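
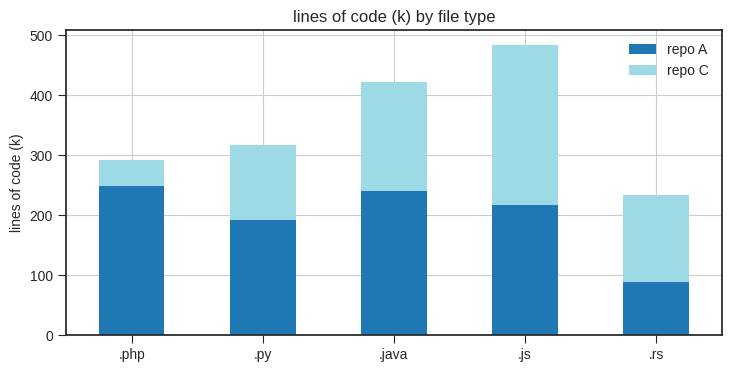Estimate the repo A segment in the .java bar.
repo A top ≈ 250, bottom ≈ 0; segment ≈ 250.

≈ 250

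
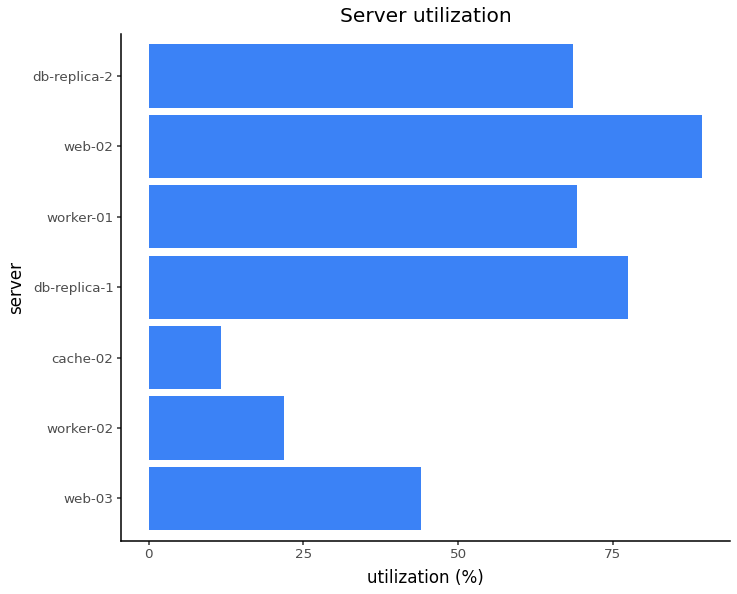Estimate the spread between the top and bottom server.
Max web-02 ≈ 90, min cache-02 ≈ 10; range ≈ 80.

≈ 80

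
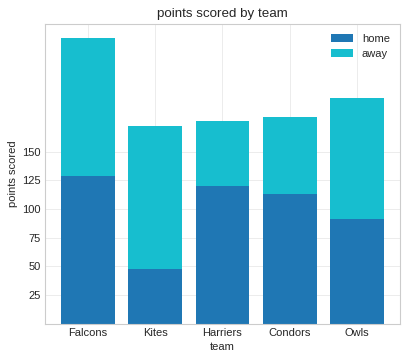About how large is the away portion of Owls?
≈ 100

away top ≈ 200, bottom ≈ 100; segment ≈ 100.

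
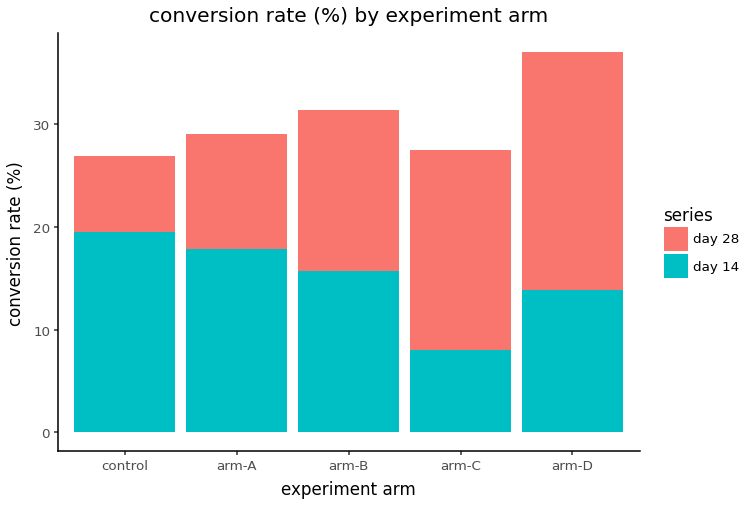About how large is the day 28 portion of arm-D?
day 28 top ≈ 35, bottom ≈ 15; segment ≈ 20.

≈ 20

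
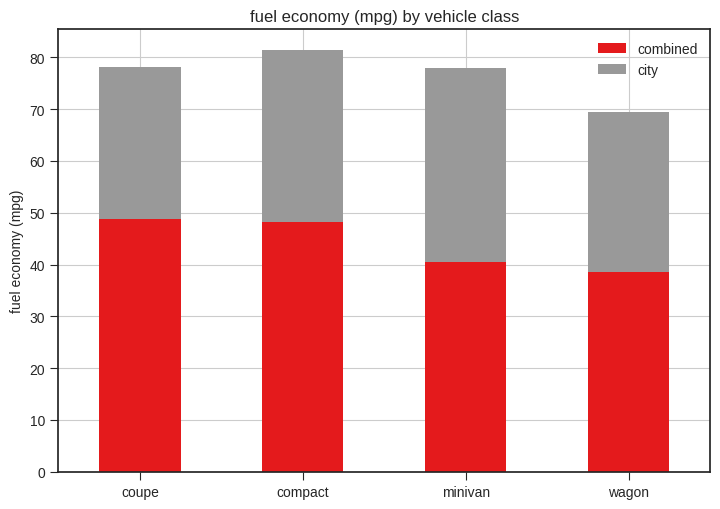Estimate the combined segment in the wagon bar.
≈ 40

combined top ≈ 40, bottom ≈ 0; segment ≈ 40.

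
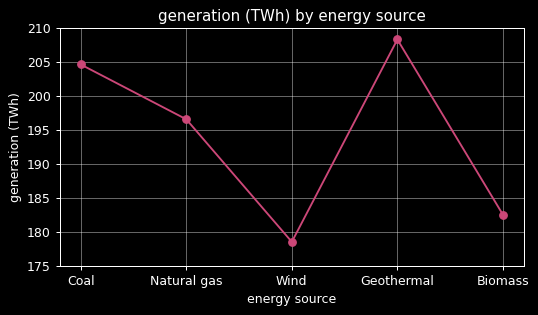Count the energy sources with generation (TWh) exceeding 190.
Above 190: Coal, Natural gas, Geothermal.

3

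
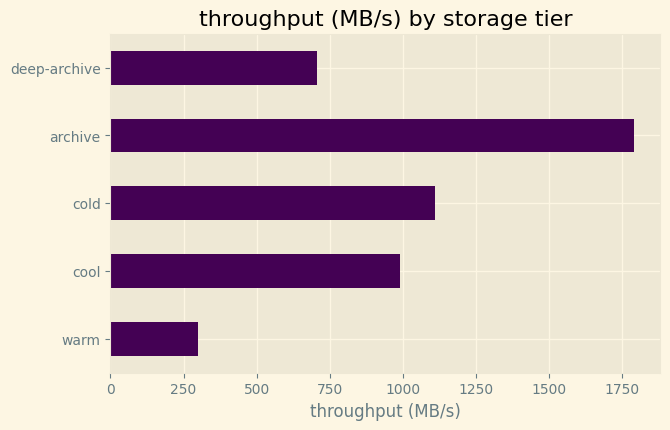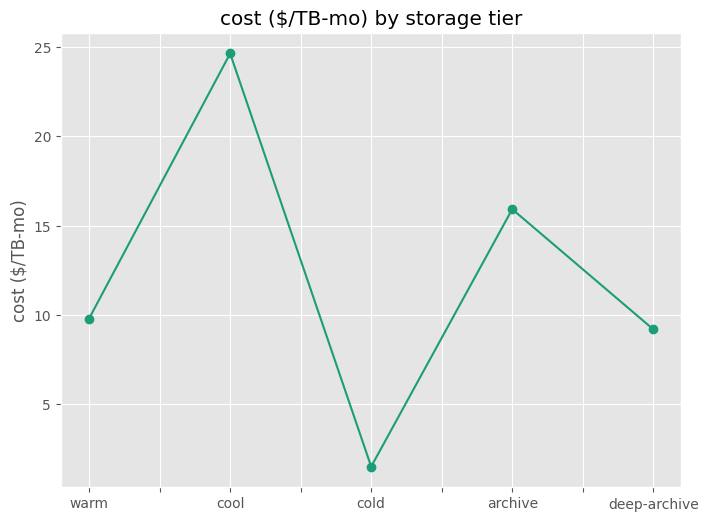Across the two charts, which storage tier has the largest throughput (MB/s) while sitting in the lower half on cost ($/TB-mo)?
cold

Chart 2 median cost ($/TB-mo) ≈ 10; below-median storage tiers: cold, deep-archive. Among those, cold has the highest throughput (MB/s) (≈ 1200).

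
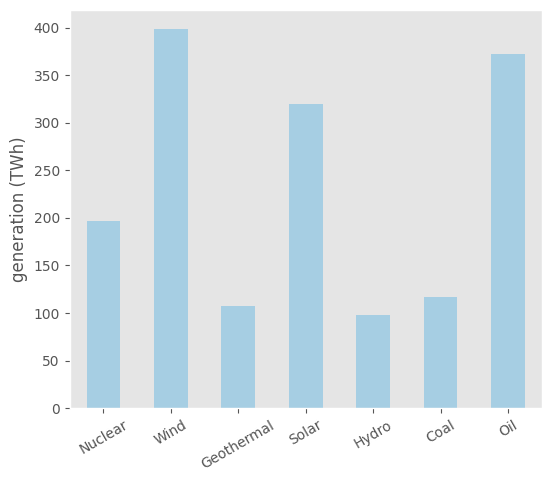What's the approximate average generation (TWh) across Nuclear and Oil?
(200 + 350) / 2 ≈ 275.

≈ 275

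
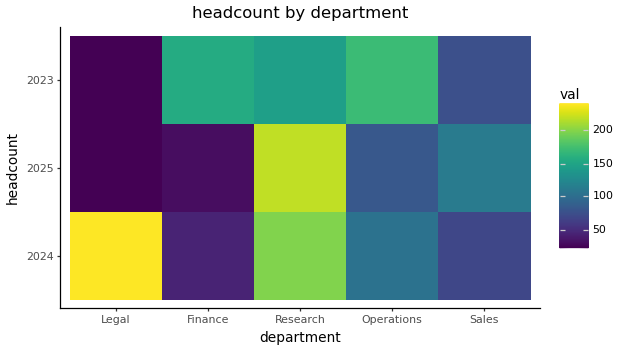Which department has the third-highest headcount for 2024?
Operations

Top 4 for 2024: Legal ≈ 240, Research ≈ 200, Operations ≈ 100, Sales ≈ 60.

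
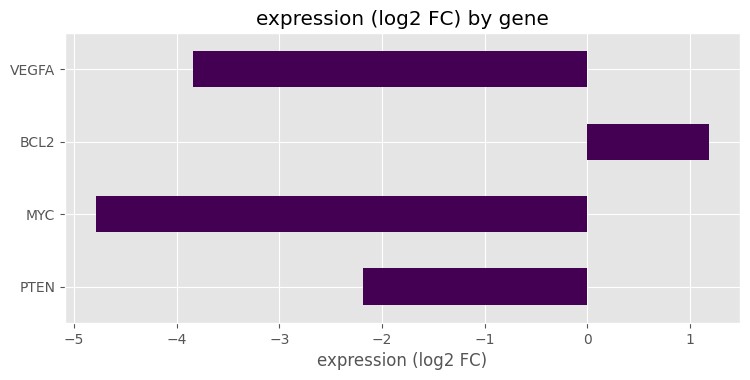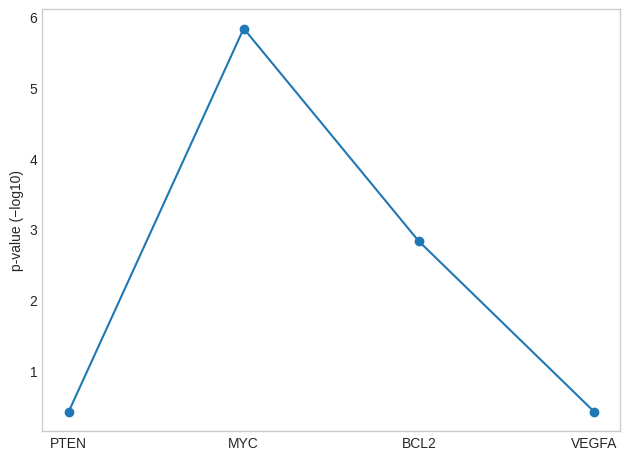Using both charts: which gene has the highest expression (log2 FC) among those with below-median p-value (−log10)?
PTEN

Chart 2 median p-value (−log10) ≈ 2; below-median genes: PTEN, VEGFA. Among those, PTEN has the highest expression (log2 FC) (≈ -2.2).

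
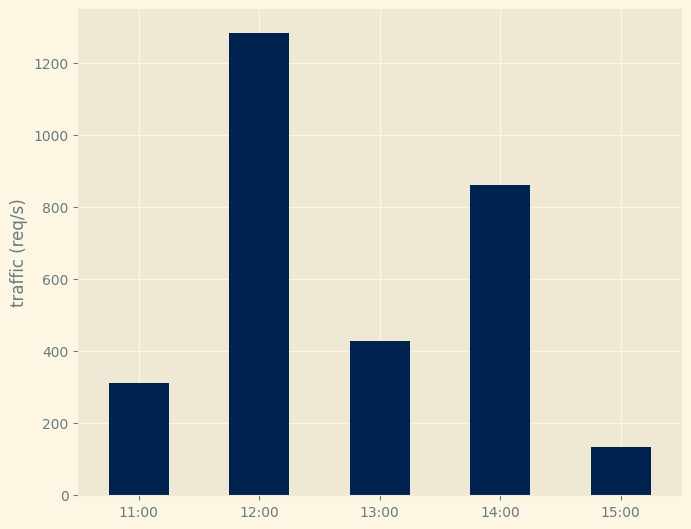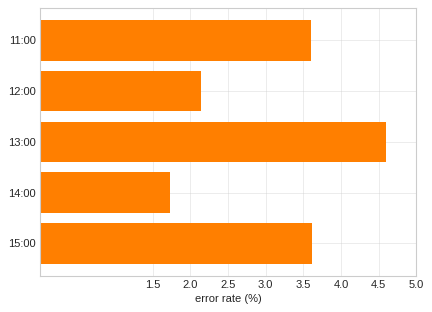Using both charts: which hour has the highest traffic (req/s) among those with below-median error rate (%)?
12:00

Chart 2 median error rate (%) ≈ 3.5; below-median hours: 12:00, 14:00. Among those, 12:00 has the highest traffic (req/s) (≈ 1200).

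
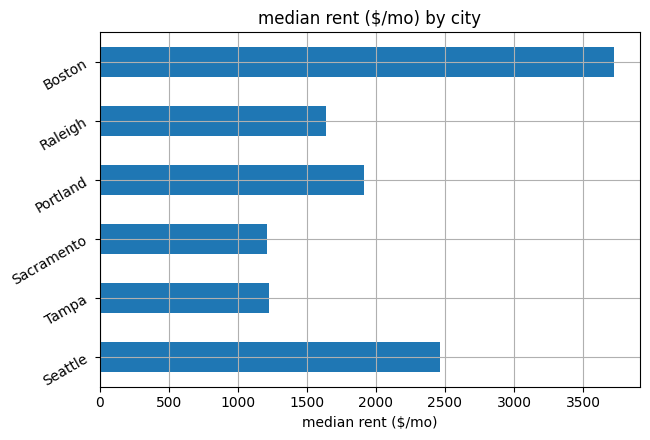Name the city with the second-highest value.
Top 3: Boston ≈ 3500, Seattle ≈ 2500, Portland ≈ 2000.

Seattle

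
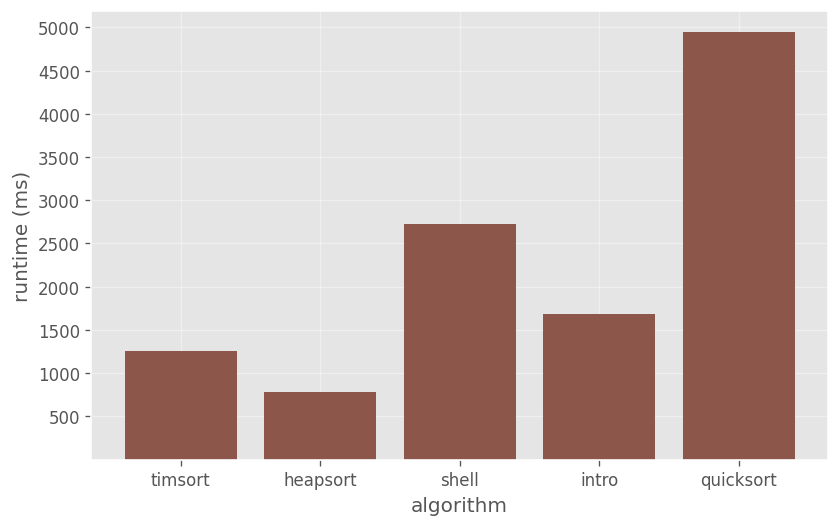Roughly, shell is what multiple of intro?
≈ 1.67×

shell ≈ 2500, intro ≈ 1500; 2500/1500 ≈ 1.67.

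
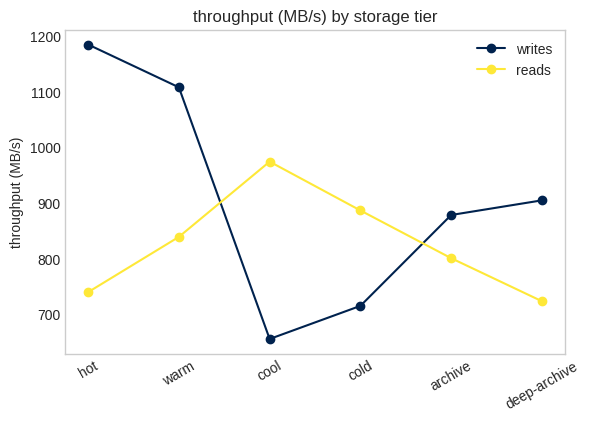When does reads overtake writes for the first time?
warm: reads ≈ 850 vs writes ≈ 1100 (not yet); cool: reads ≈ 950 vs writes ≈ 650 (first crossover).

cool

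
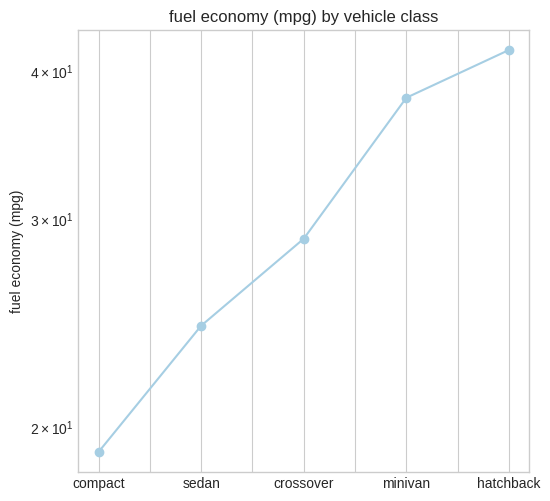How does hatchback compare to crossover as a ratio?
≈ 1.5×

hatchback ≈ 42, crossover ≈ 28; 42/28 ≈ 1.5.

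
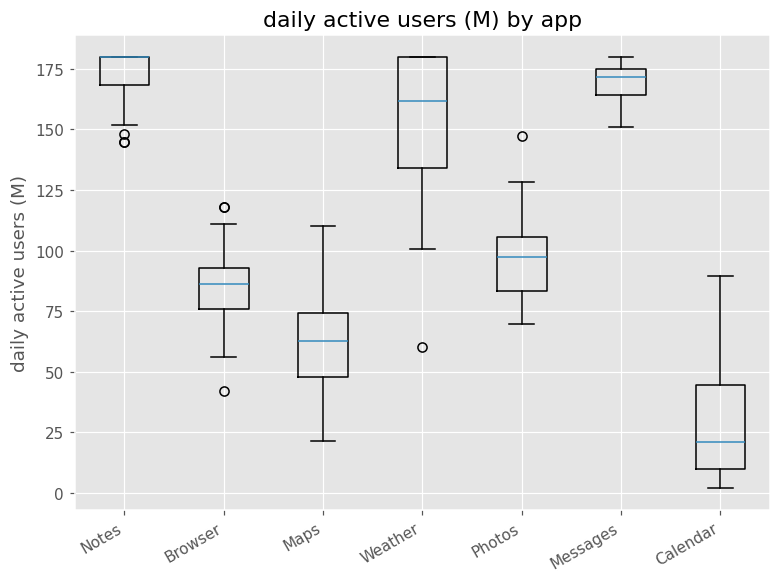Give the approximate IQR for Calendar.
Q3 ≈ 40, Q1 ≈ 0; IQR ≈ 40.

≈ 40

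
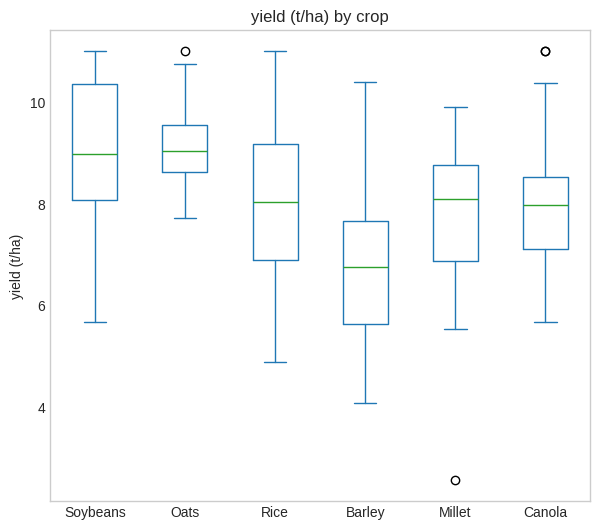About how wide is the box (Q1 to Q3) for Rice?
≈ 2.4

Q3 ≈ 9.2, Q1 ≈ 6.8; IQR ≈ 2.4.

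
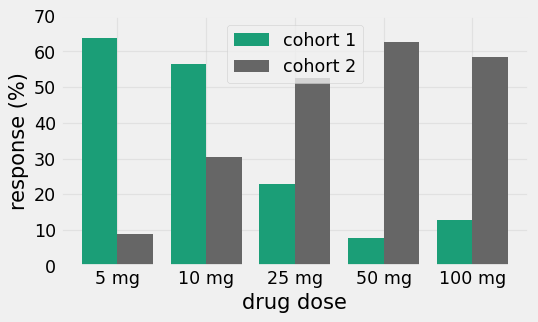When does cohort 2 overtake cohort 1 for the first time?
25 mg

10 mg: cohort 2 ≈ 30 vs cohort 1 ≈ 60 (not yet); 25 mg: cohort 2 ≈ 50 vs cohort 1 ≈ 20 (first crossover).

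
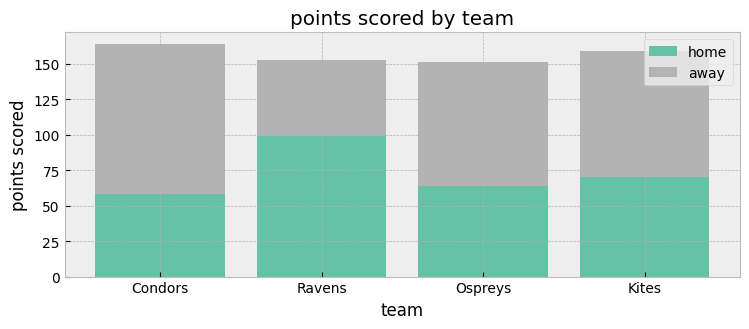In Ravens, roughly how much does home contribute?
≈ 100

home top ≈ 100, bottom ≈ 0; segment ≈ 100.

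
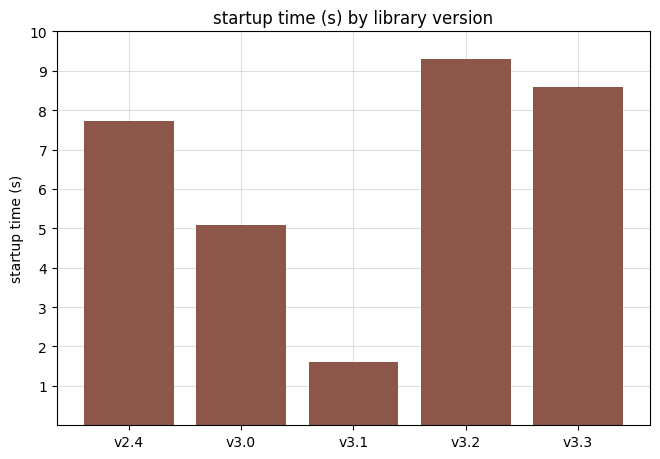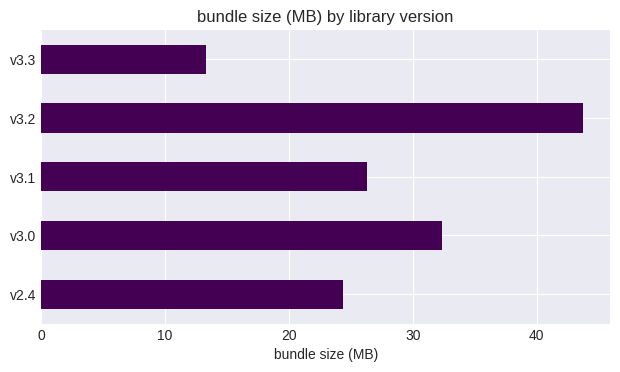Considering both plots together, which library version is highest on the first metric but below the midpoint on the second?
Chart 2 median bundle size (MB) ≈ 25; below-median library versions: v2.4, v3.3. Among those, v3.3 has the highest startup time (s) (≈ 9).

v3.3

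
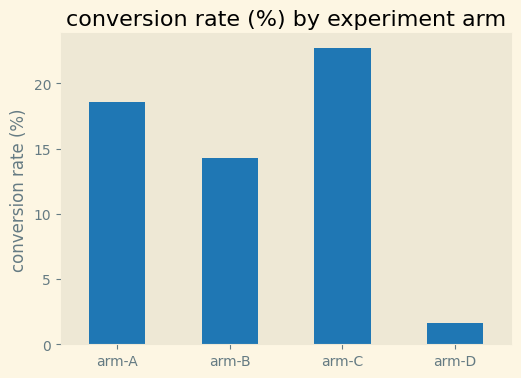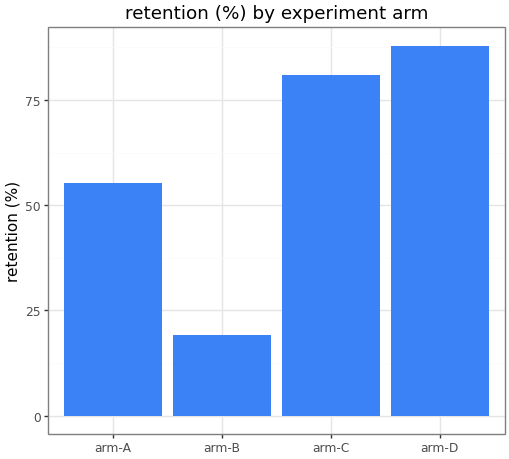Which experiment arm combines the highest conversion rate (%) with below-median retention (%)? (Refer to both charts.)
Chart 2 median retention (%) ≈ 70; below-median experiment arms: arm-A, arm-B. Among those, arm-A has the highest conversion rate (%) (≈ 20).

arm-A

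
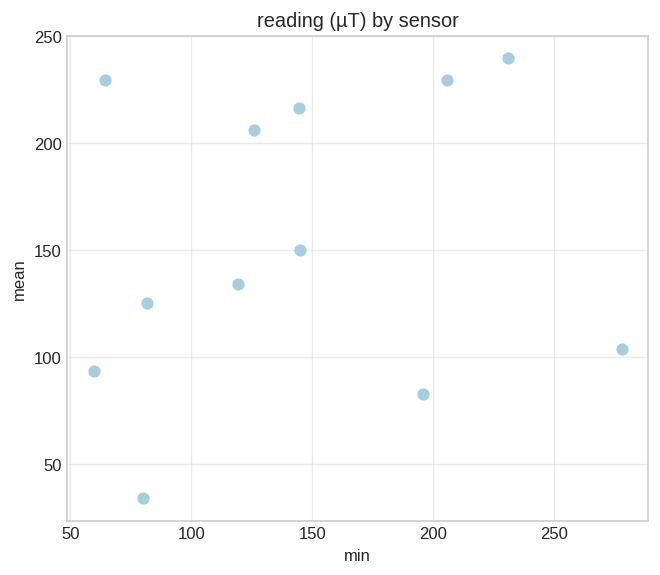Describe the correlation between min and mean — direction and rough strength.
no clear correlation

Points are roughly uncorrelated; weak (|r| ≈ 0.2).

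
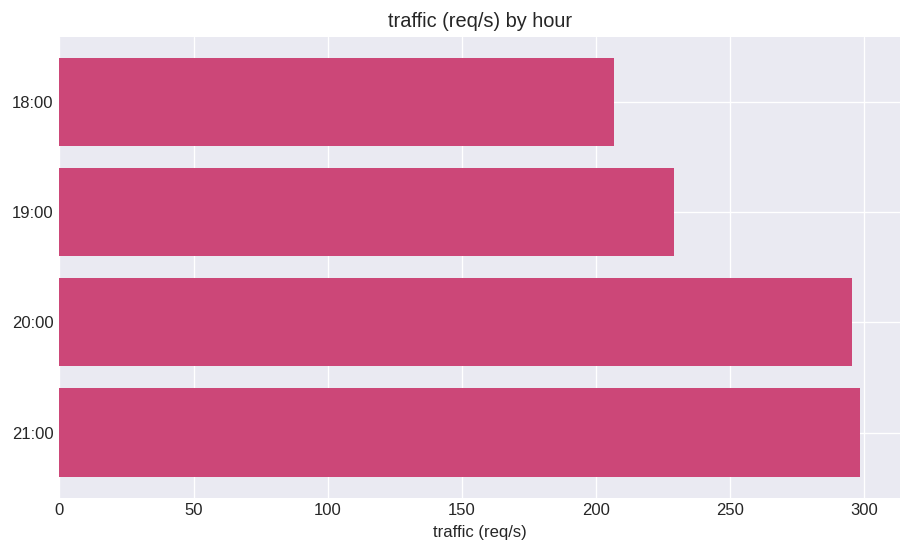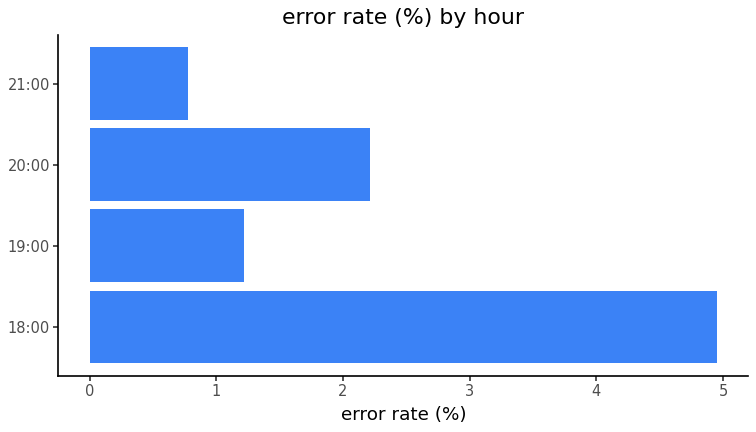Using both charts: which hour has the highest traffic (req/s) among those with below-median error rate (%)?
Chart 2 median error rate (%) ≈ 1.5; below-median hours: 19:00, 21:00. Among those, 21:00 has the highest traffic (req/s) (≈ 300).

21:00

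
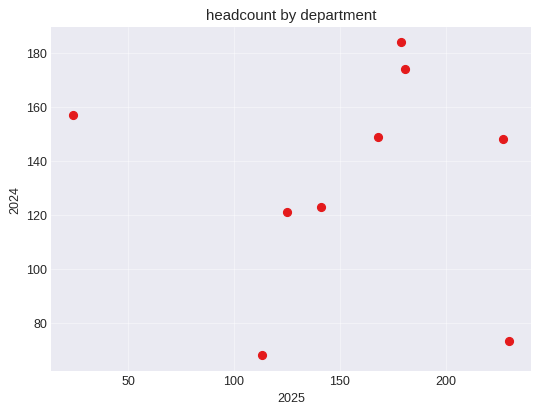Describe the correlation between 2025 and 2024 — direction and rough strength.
Points are roughly uncorrelated; weak (|r| ≈ 0.0).

no clear correlation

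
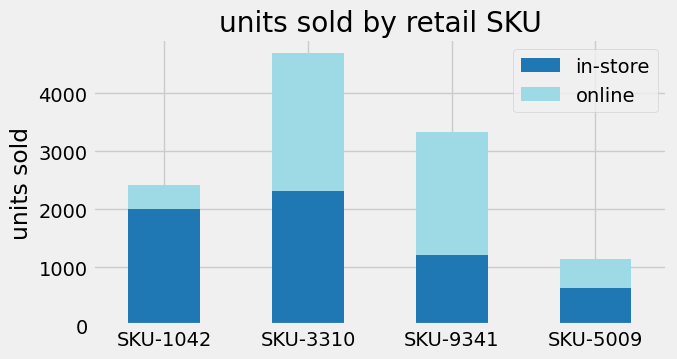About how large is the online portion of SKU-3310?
online top ≈ 4500, bottom ≈ 2500; segment ≈ 2000.

≈ 2000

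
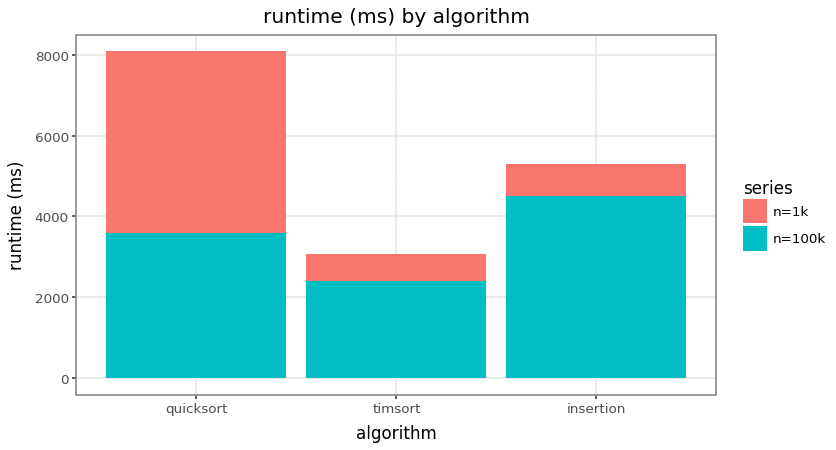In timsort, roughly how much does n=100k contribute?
n=100k top ≈ 2000, bottom ≈ 0; segment ≈ 2000.

≈ 2000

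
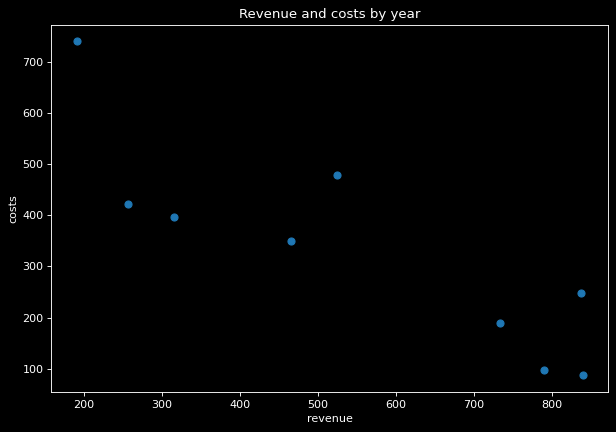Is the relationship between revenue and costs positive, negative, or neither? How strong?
Points are negatively correlated; strong (|r| ≈ 0.9).

negative, strong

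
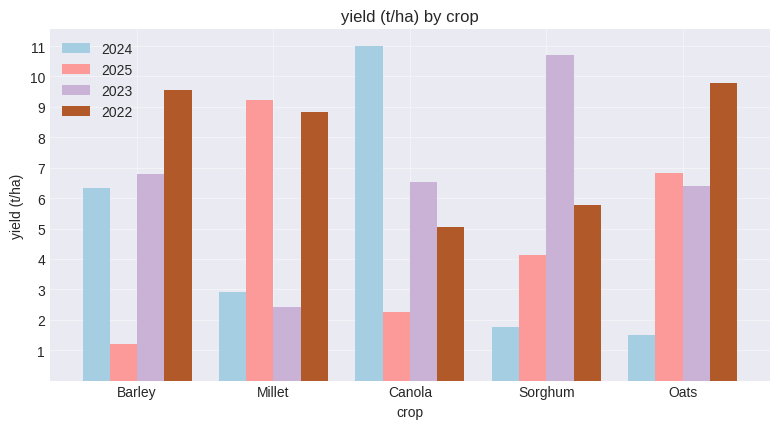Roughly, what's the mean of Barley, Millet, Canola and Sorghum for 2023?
(7 + 2 + 7 + 11) / 4 ≈ 7.

≈ 7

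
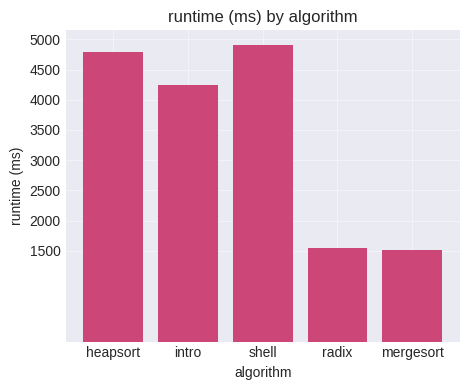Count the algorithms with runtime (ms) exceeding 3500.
3

Above 3500: heapsort, intro, shell.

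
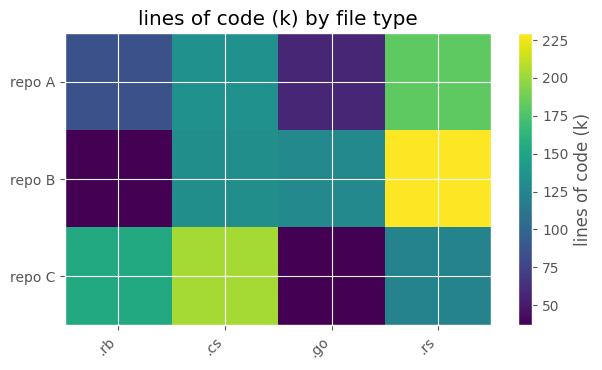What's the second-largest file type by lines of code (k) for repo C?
Top 3 for repo C: .cs ≈ 200, .rb ≈ 160, .rs ≈ 120.

.rb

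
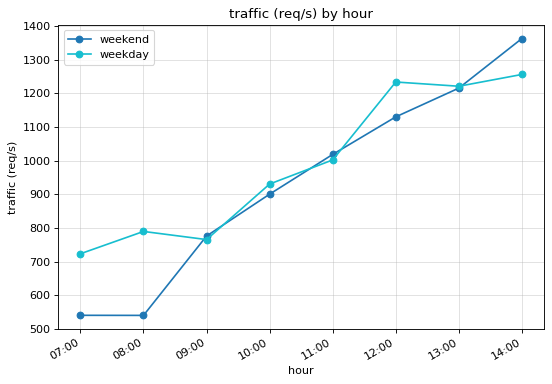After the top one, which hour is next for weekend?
Top 3 for weekend: 14:00 ≈ 1400, 13:00 ≈ 1200, 12:00 ≈ 1100.

13:00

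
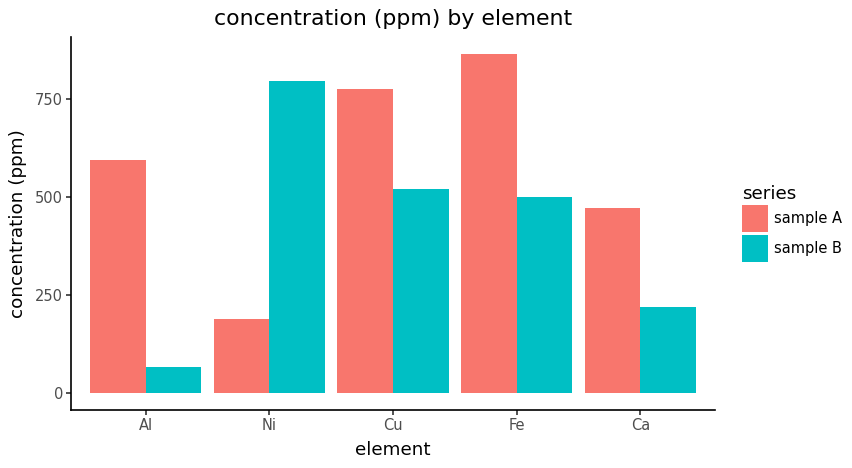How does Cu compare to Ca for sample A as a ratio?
≈ 1.6×

Cu ≈ 800, Ca ≈ 500; 800/500 ≈ 1.6.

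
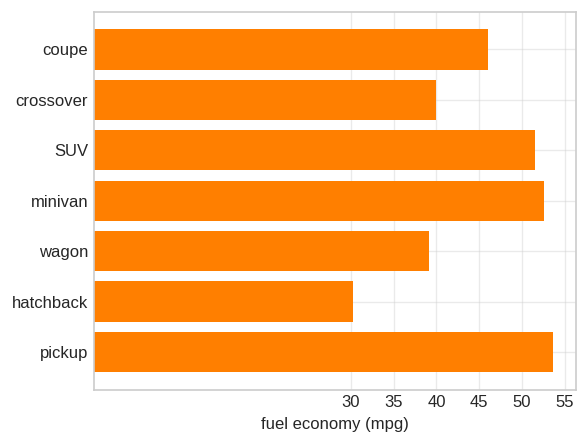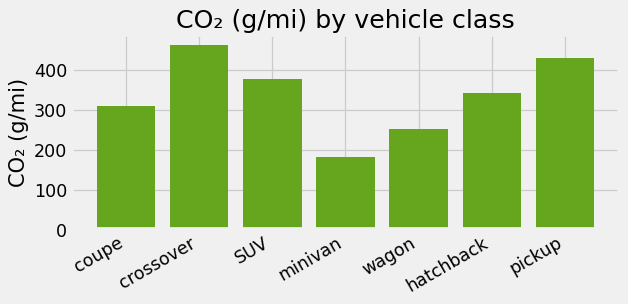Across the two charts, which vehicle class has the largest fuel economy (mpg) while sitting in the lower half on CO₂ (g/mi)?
minivan

Chart 2 median CO₂ (g/mi) ≈ 350; below-median vehicle classes: coupe, minivan, wagon. Among those, minivan has the highest fuel economy (mpg) (≈ 55).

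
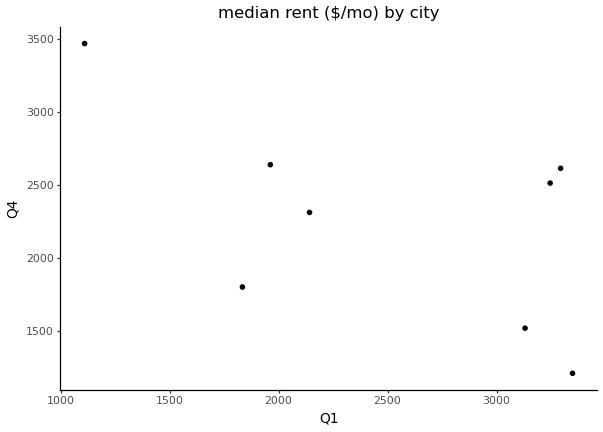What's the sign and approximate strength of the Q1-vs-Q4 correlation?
negative, moderate

Points are negatively correlated; moderate (|r| ≈ 0.6).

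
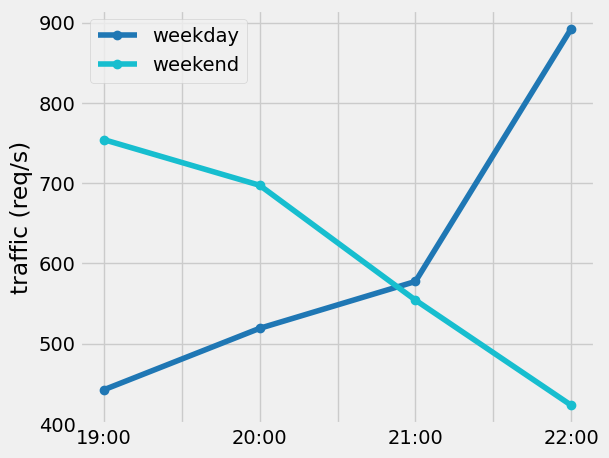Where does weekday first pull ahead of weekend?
21:00

20:00: weekday ≈ 500 vs weekend ≈ 700 (not yet); 21:00: weekday ≈ 600 vs weekend ≈ 550 (first crossover).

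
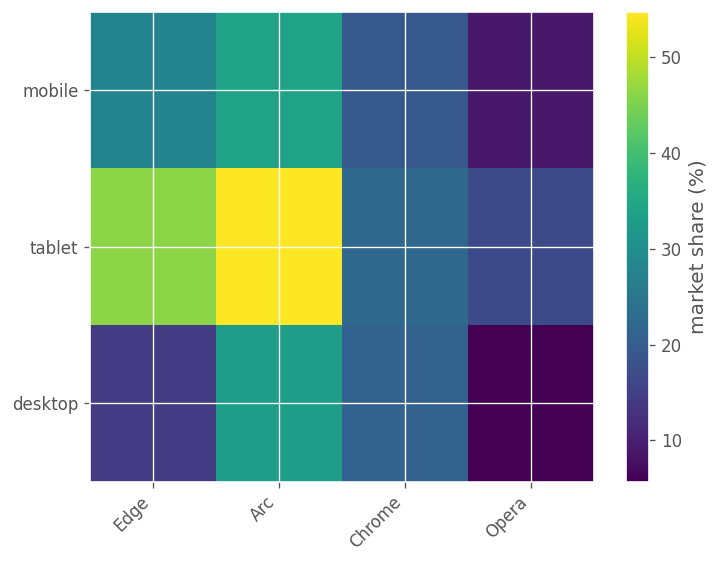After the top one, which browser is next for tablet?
Top 3 for tablet: Arc ≈ 55, Edge ≈ 45, Chrome ≈ 20.

Edge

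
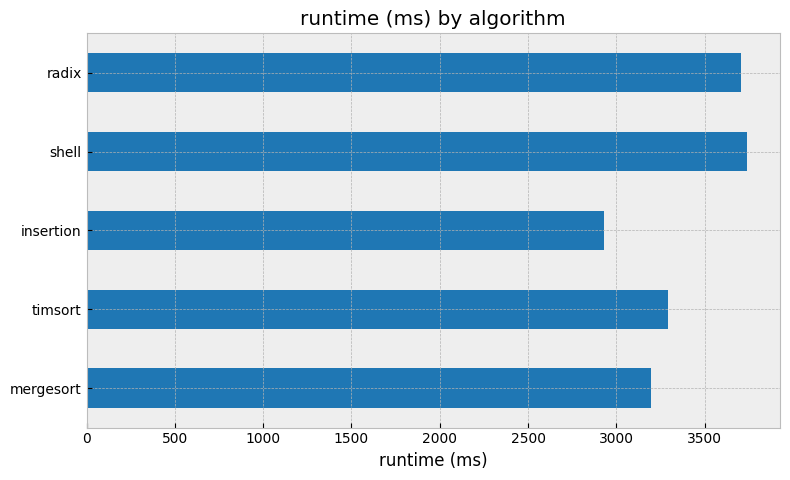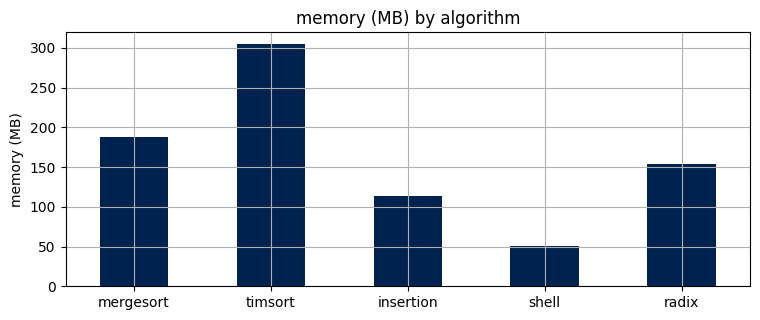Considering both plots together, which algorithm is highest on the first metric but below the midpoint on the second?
Chart 2 median memory (MB) ≈ 150; below-median algorithms: insertion, shell. Among those, shell has the highest runtime (ms) (≈ 3500).

shell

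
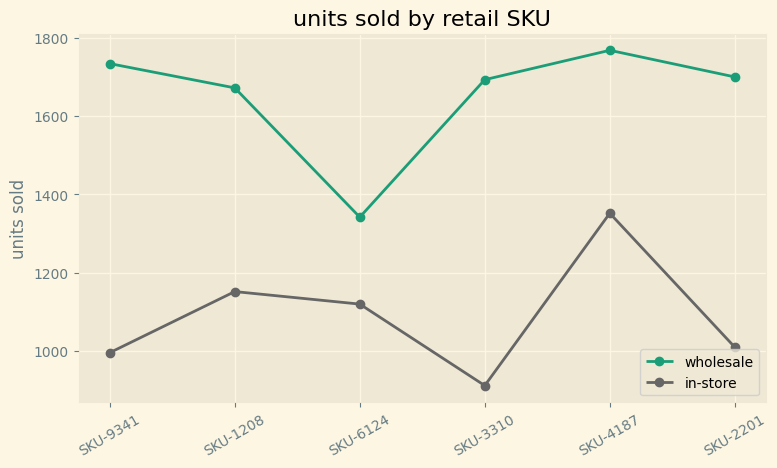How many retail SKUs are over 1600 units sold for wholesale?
5

Above 1600: SKU-9341, SKU-1208, SKU-3310, SKU-4187, SKU-2201.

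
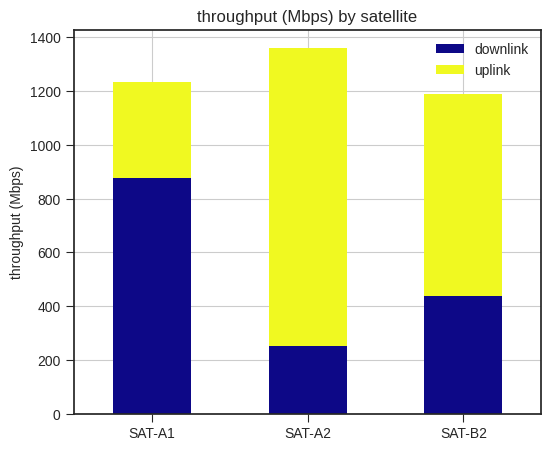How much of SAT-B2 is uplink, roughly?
≈ 800

uplink top ≈ 1200, bottom ≈ 400; segment ≈ 800.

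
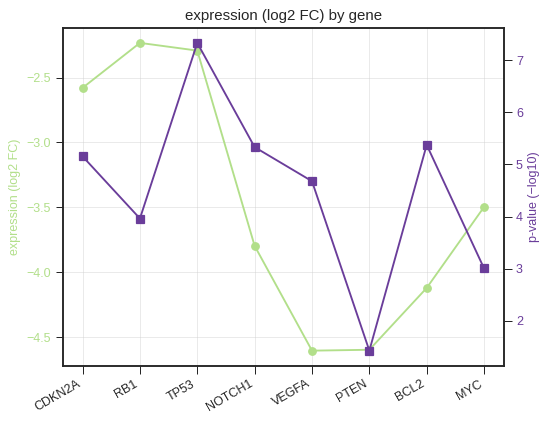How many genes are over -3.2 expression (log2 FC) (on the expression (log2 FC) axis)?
Above -3.2: CDKN2A, RB1, TP53.

3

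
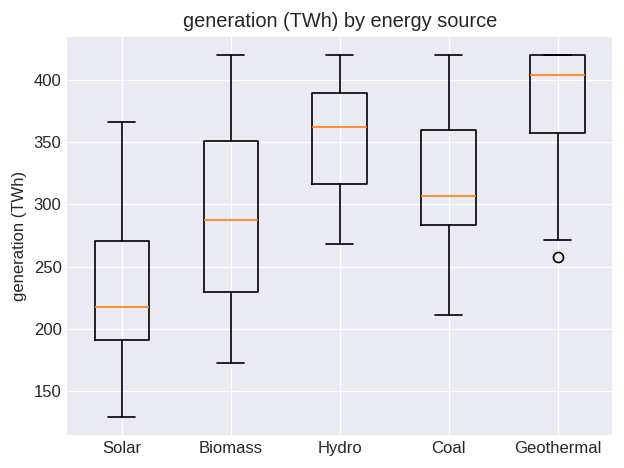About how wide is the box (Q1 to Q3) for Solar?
≈ 80

Q3 ≈ 280, Q1 ≈ 200; IQR ≈ 80.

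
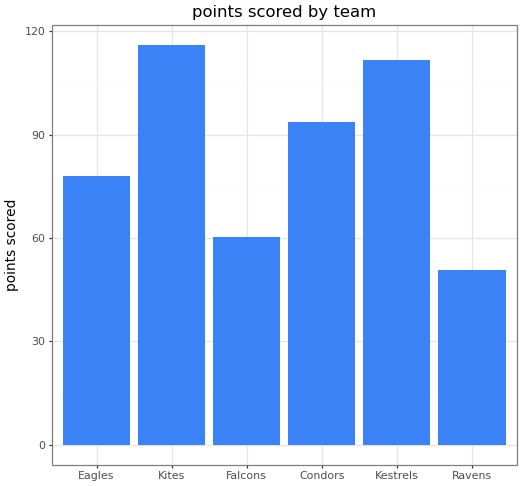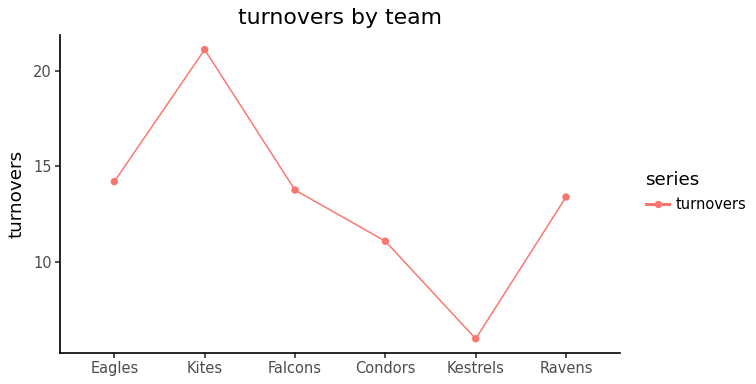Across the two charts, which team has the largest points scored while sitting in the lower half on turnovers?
Chart 2 median turnovers ≈ 14; below-median teams: Condors, Kestrels, Ravens. Among those, Kestrels has the highest points scored (≈ 120).

Kestrels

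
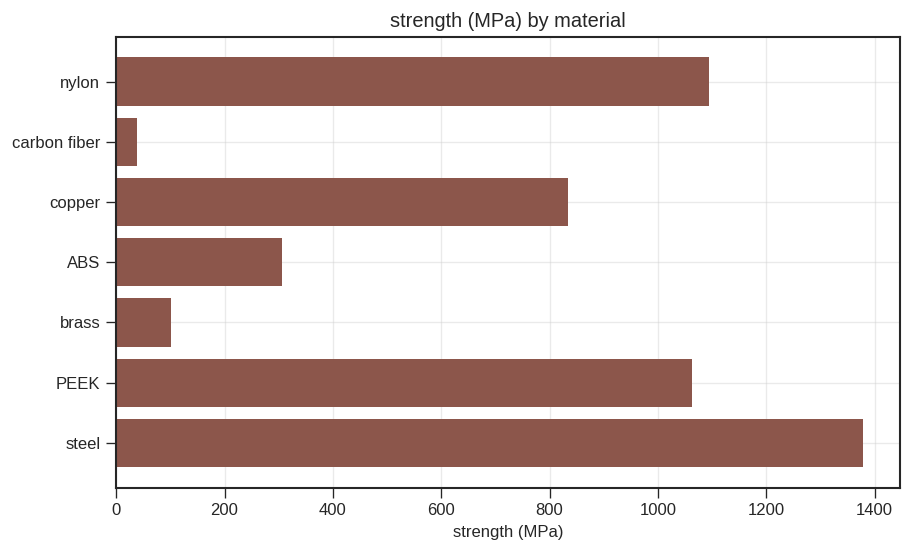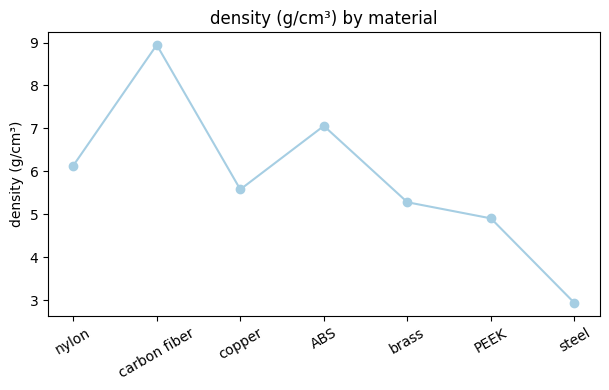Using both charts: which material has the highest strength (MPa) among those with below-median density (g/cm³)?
Chart 2 median density (g/cm³) ≈ 6; below-median materials: brass, PEEK, steel. Among those, steel has the highest strength (MPa) (≈ 1400).

steel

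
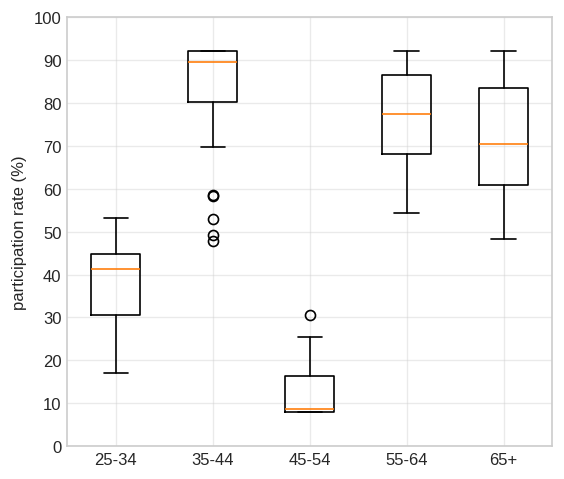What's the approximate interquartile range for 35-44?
≈ 10

Q3 ≈ 90, Q1 ≈ 80; IQR ≈ 10.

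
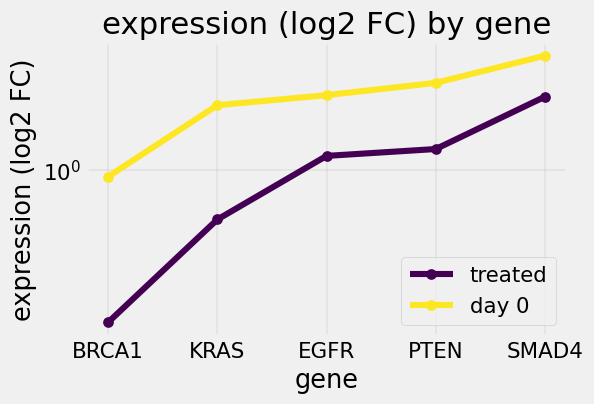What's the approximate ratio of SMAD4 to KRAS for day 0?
SMAD4 ≈ 4.0, KRAS ≈ 2.5; 4.0/2.5 ≈ 1.6.

≈ 1.6×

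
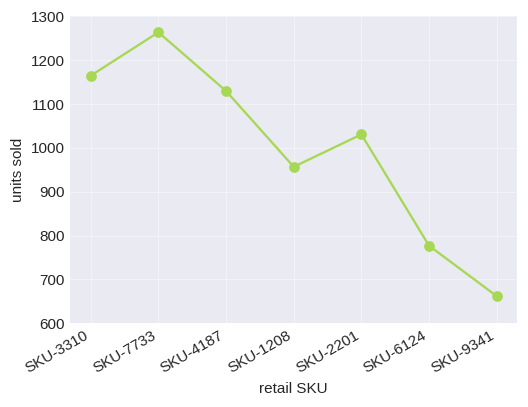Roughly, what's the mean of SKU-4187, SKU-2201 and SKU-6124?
(1100 + 1000 + 800) / 3 ≈ 967.

≈ 967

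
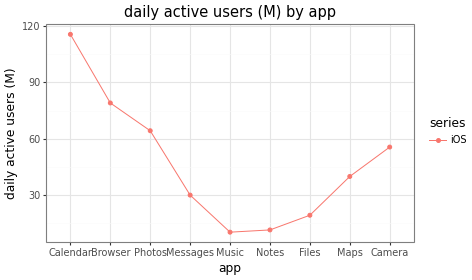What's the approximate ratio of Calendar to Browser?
≈ 1.5×

Calendar ≈ 120, Browser ≈ 80; 120/80 ≈ 1.5.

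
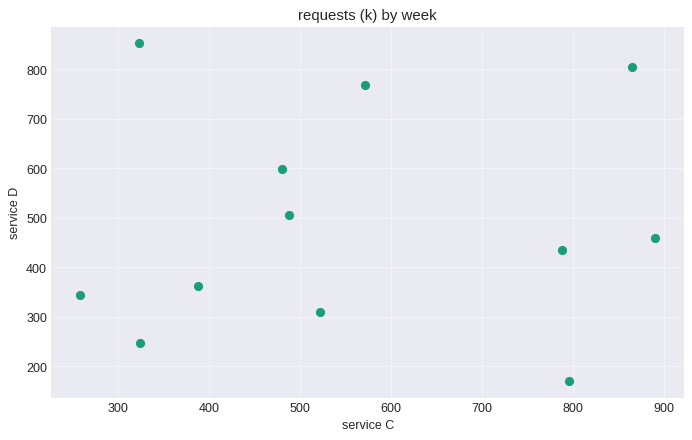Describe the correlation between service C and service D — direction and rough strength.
no clear correlation

Points are roughly uncorrelated; weak (|r| ≈ 0.1).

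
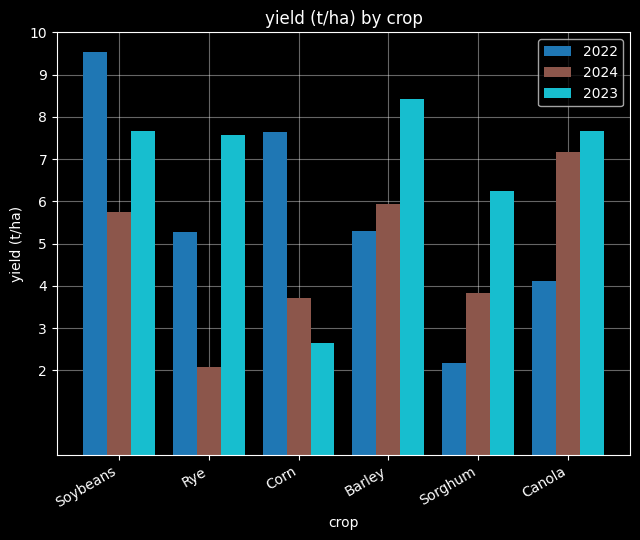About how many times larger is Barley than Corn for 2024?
Barley ≈ 6, Corn ≈ 4; 6/4 ≈ 1.5.

≈ 1.5×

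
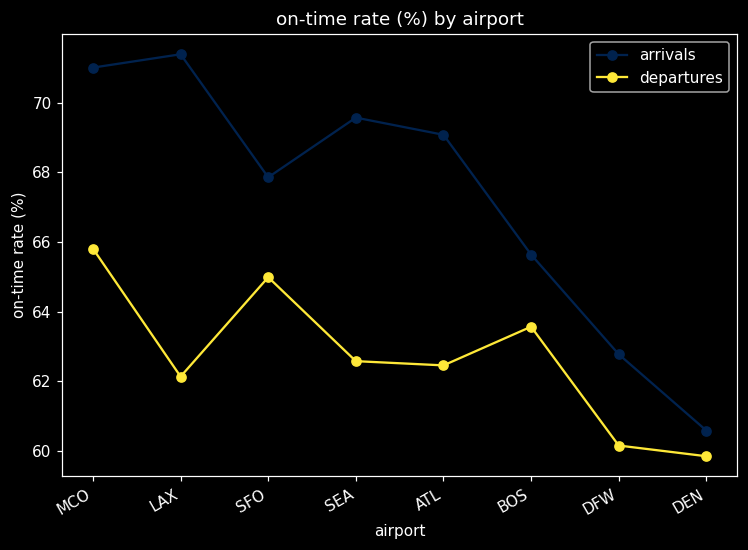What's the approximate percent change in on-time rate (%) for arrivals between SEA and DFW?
SEA ≈ 70, DFW ≈ 63; (63 − 70) / 70 ≈ -10%.

≈ -10%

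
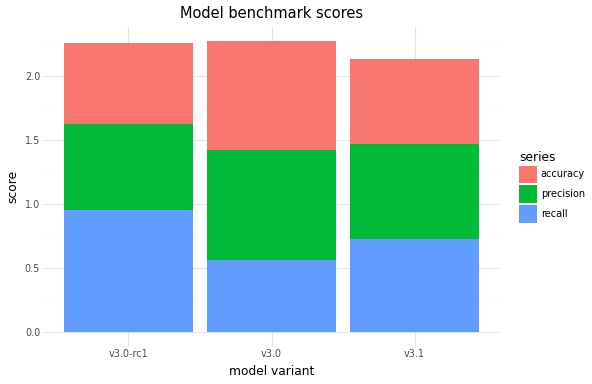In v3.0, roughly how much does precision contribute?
precision top ≈ 1.4, bottom ≈ 0.6; segment ≈ 0.8.

≈ 0.8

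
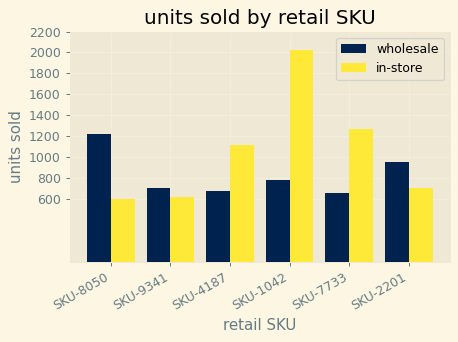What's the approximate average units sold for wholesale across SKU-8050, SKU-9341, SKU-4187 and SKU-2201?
≈ 900

(1200 + 800 + 600 + 1000) / 4 ≈ 900.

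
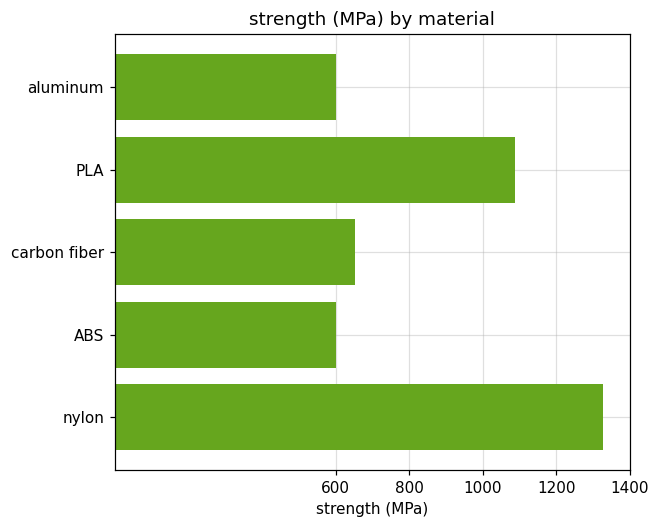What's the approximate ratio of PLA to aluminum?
PLA ≈ 1000, aluminum ≈ 600; 1000/600 ≈ 1.67.

≈ 1.67×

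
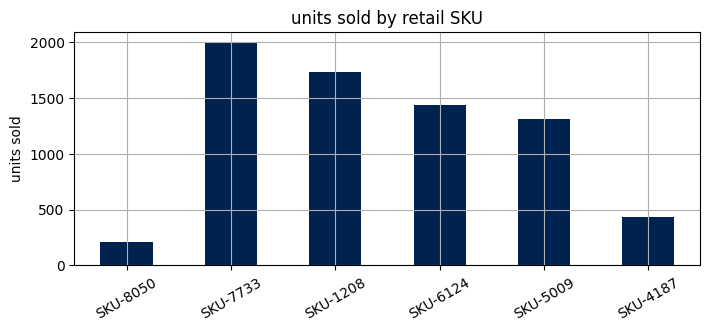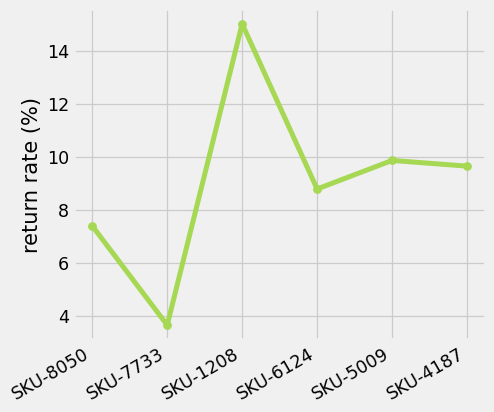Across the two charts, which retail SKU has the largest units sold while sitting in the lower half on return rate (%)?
Chart 2 median return rate (%) ≈ 10; below-median retail SKUs: SKU-8050, SKU-7733, SKU-6124. Among those, SKU-7733 has the highest units sold (≈ 2000).

SKU-7733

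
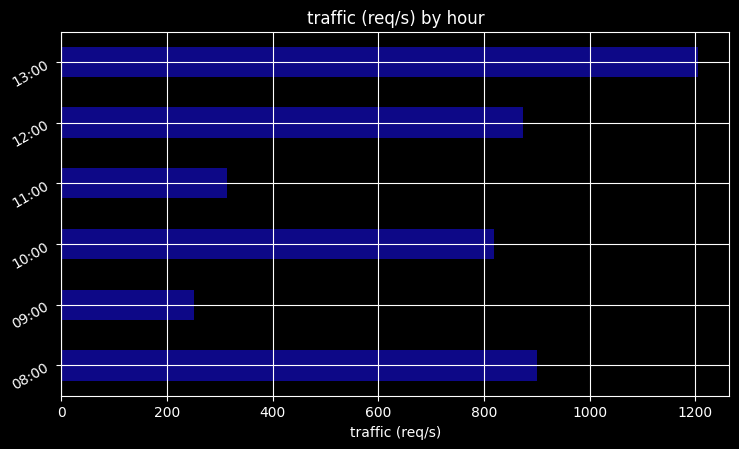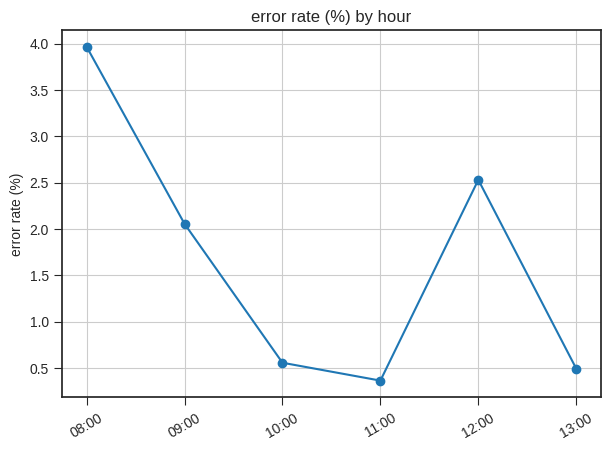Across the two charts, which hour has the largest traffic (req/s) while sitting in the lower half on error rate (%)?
13:00

Chart 2 median error rate (%) ≈ 1.5; below-median hours: 10:00, 11:00, 13:00. Among those, 13:00 has the highest traffic (req/s) (≈ 1200).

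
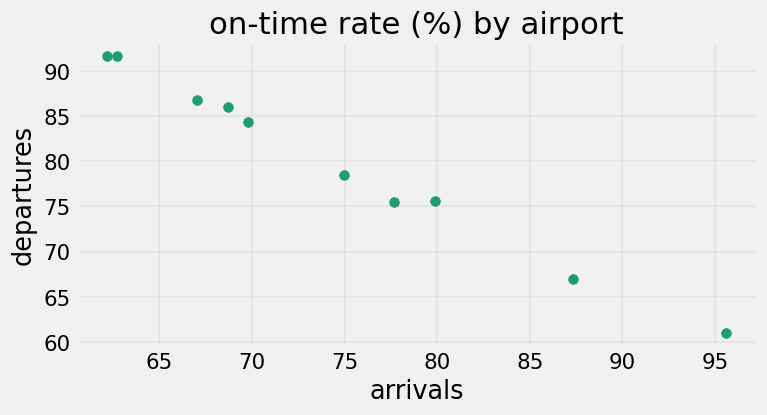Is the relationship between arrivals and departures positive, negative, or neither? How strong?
negative, strong

Points are negatively correlated; strong (|r| ≈ 1.0).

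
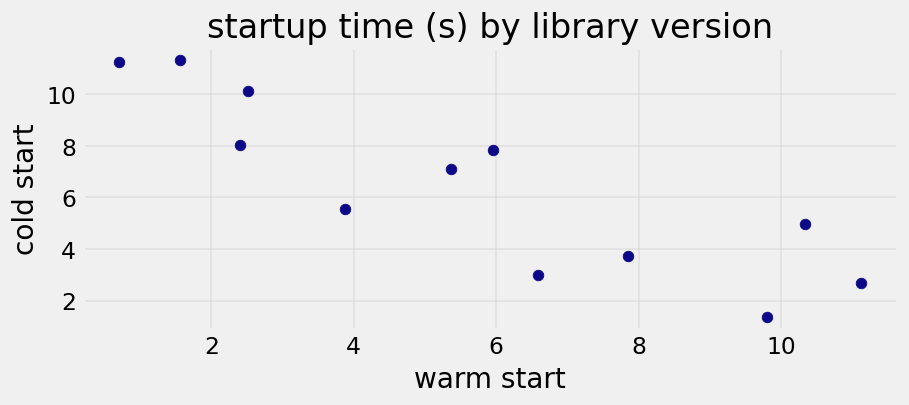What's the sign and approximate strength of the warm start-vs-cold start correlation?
negative, strong

Points are negatively correlated; strong (|r| ≈ 0.9).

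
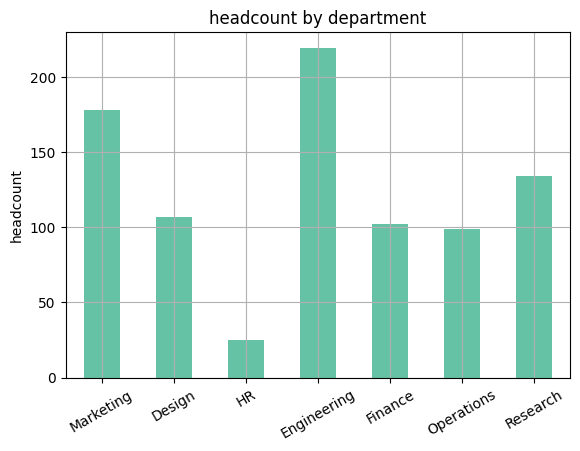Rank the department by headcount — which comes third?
Top 4: Engineering ≈ 220, Marketing ≈ 180, Research ≈ 140, Design ≈ 100.

Research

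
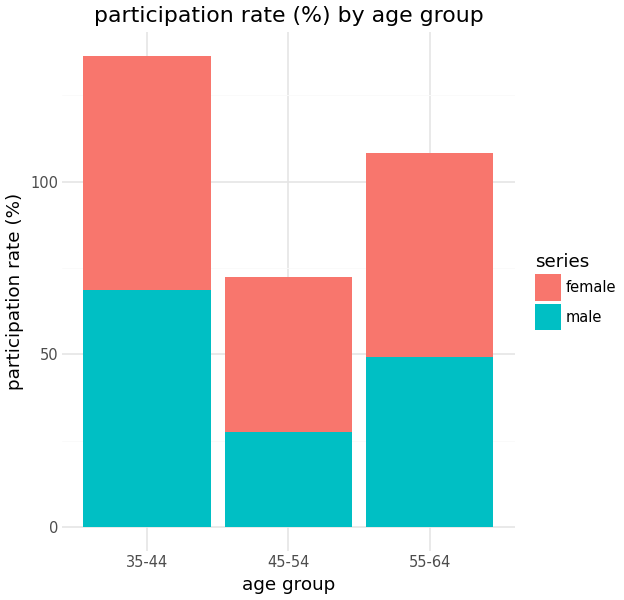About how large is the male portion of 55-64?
≈ 40

male top ≈ 40, bottom ≈ 0; segment ≈ 40.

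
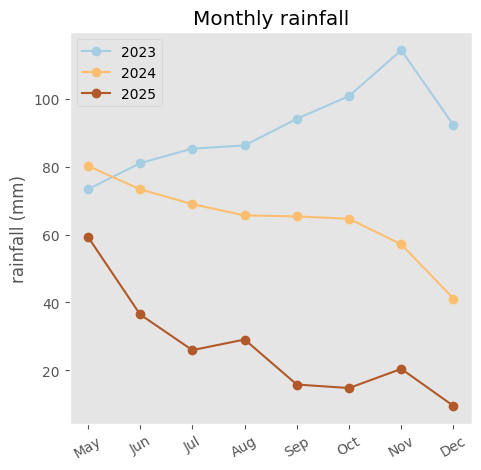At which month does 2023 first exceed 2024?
Jun

May: 2023 ≈ 70 vs 2024 ≈ 80 (not yet); Jun: 2023 ≈ 80 vs 2024 ≈ 70 (first crossover).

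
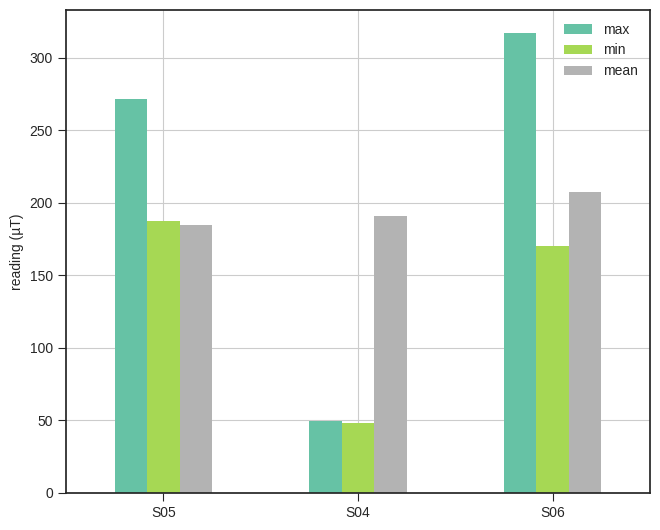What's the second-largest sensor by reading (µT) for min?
Top 3 for min: S05 ≈ 200, S06 ≈ 150, S04 ≈ 50.

S06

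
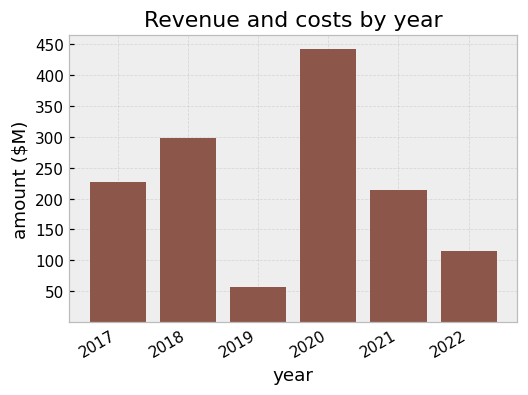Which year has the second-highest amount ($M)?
2018

Top 3: 2020 ≈ 450, 2018 ≈ 300, 2017 ≈ 250.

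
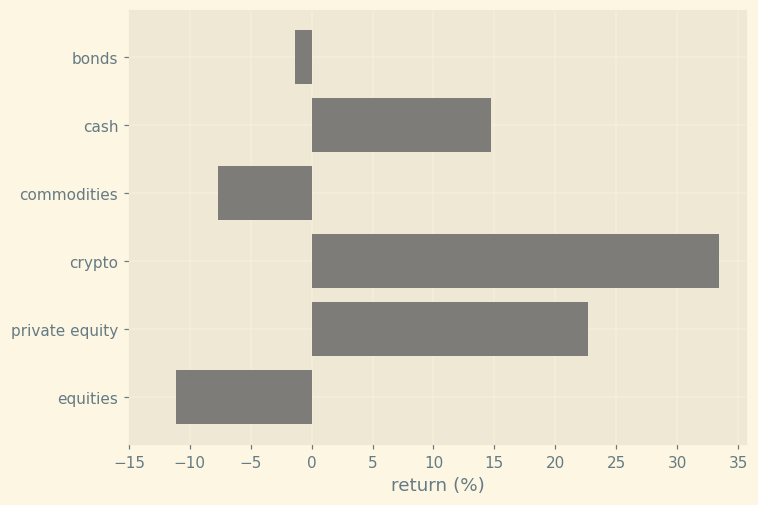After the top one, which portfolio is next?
Top 3: crypto ≈ 35, private equity ≈ 25, cash ≈ 15.

private equity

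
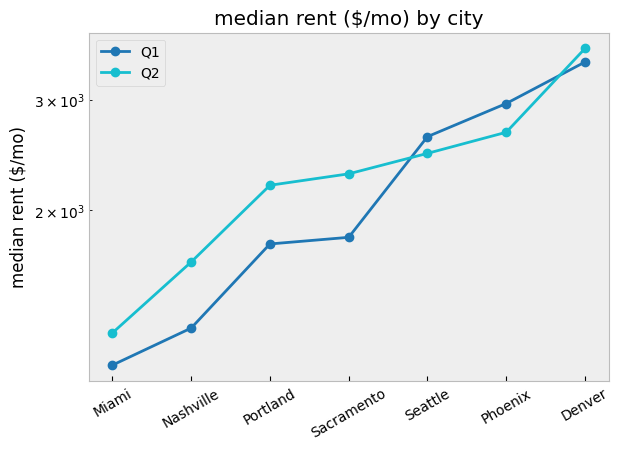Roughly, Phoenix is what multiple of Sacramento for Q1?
Phoenix ≈ 3000, Sacramento ≈ 2000; 3000/2000 ≈ 1.5.

≈ 1.5×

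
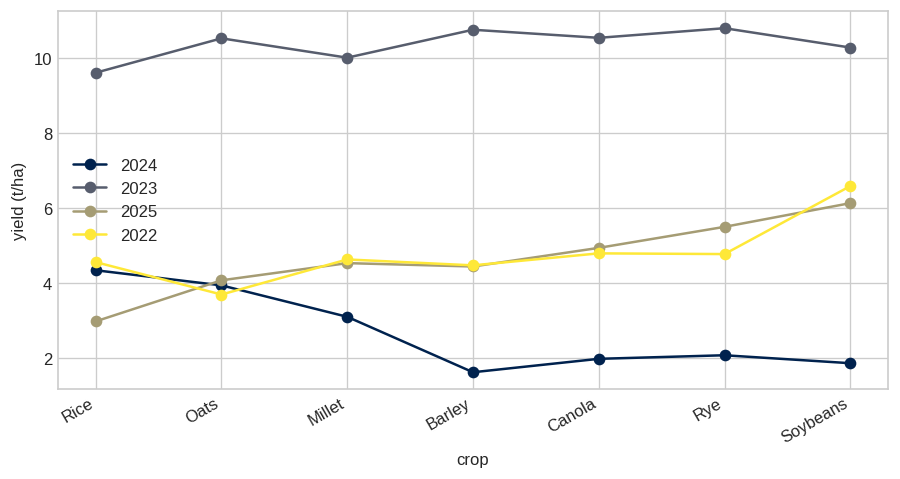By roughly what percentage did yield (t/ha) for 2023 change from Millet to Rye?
≈ +10%

Millet ≈ 10, Rye ≈ 11; (11 − 10) / 10 ≈ +10%.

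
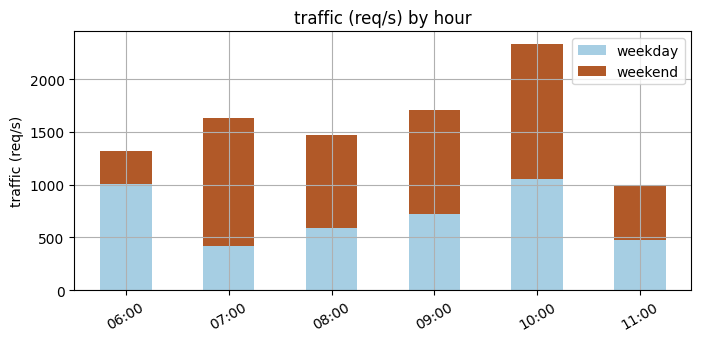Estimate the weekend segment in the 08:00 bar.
weekend top ≈ 1400, bottom ≈ 600; segment ≈ 800.

≈ 800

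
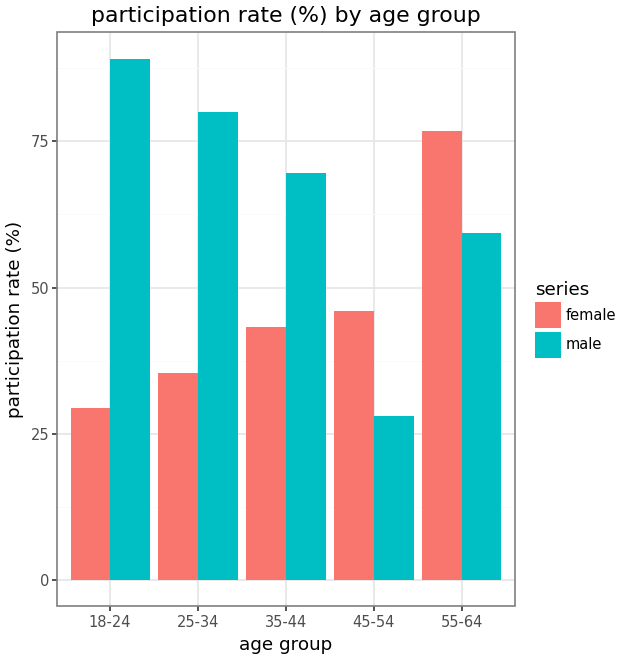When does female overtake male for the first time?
35-44: female ≈ 40 vs male ≈ 70 (not yet); 45-54: female ≈ 50 vs male ≈ 30 (first crossover).

45-54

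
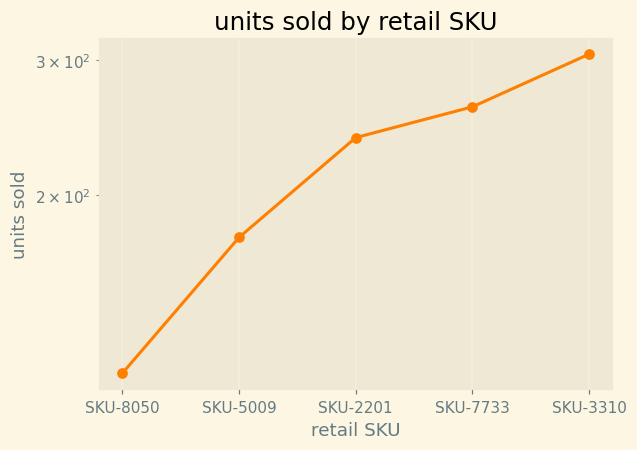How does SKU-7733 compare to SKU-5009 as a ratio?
SKU-7733 ≈ 260, SKU-5009 ≈ 180; 260/180 ≈ 1.44.

≈ 1.44×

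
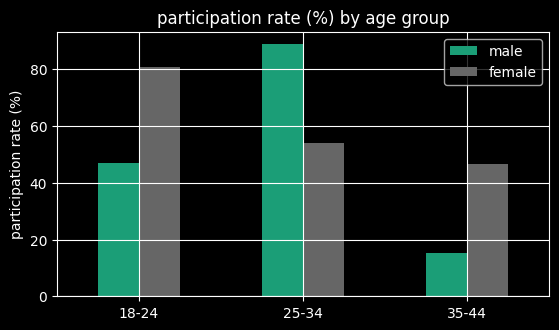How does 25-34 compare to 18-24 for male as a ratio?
≈ 1.8×

25-34 ≈ 90, 18-24 ≈ 50; 90/50 ≈ 1.8.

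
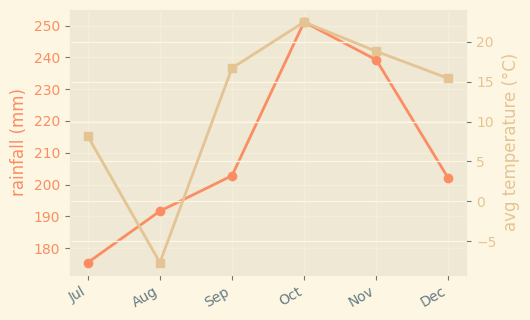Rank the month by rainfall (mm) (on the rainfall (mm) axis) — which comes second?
Top 3 (on the rainfall (mm) axis): Oct ≈ 250, Nov ≈ 240, Sep ≈ 200.

Nov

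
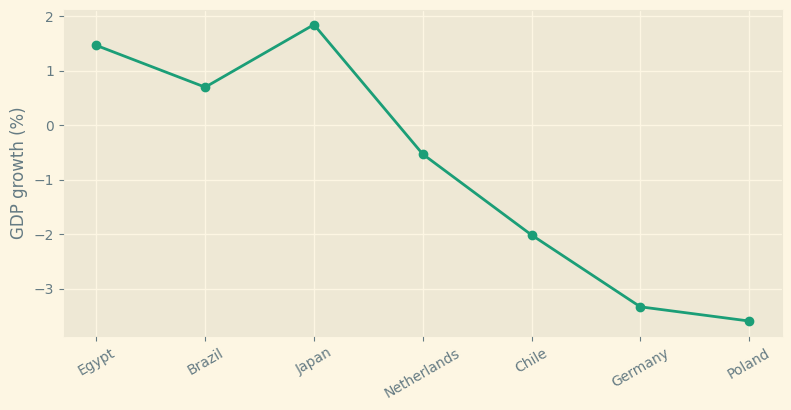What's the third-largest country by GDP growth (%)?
Top 4: Japan ≈ 2.0, Egypt ≈ 1.5, Brazil ≈ 0.5, Netherlands ≈ -0.5.

Brazil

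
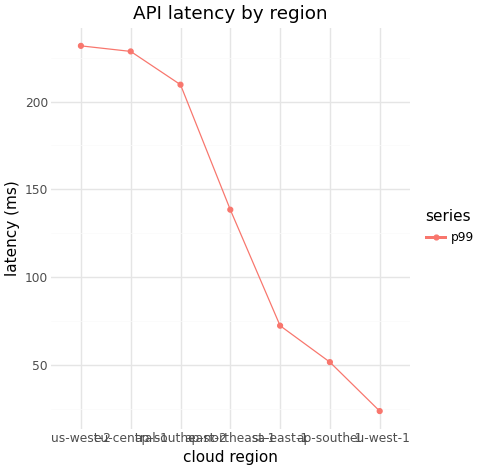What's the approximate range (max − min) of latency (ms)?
Max us-west-2 ≈ 240, min eu-west-1 ≈ 20; range ≈ 220.

≈ 220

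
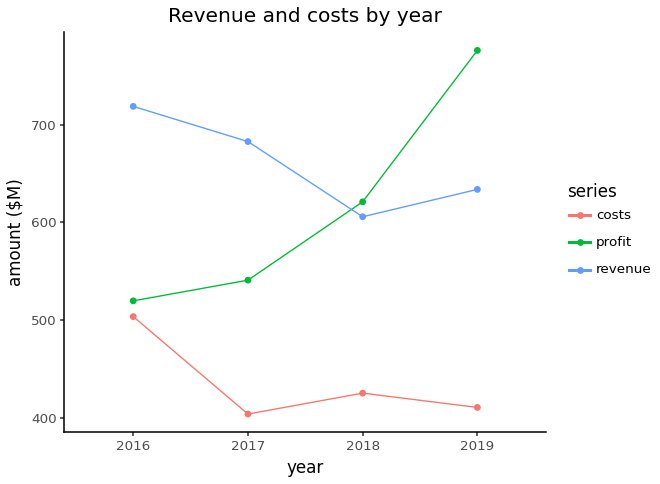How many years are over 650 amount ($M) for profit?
Above 650: 2019.

1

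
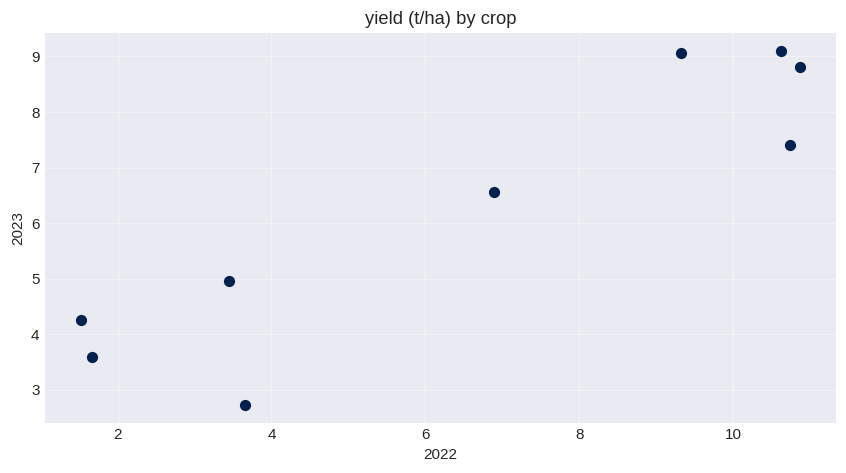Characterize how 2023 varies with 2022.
positive, strong

Points are positively correlated; strong (|r| ≈ 0.9).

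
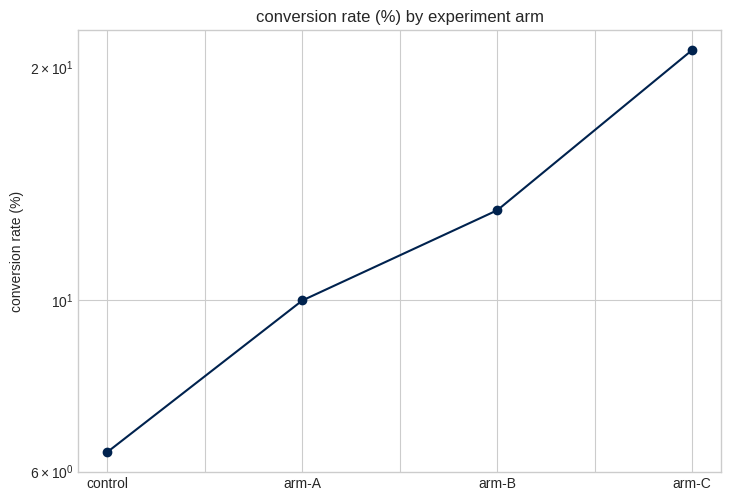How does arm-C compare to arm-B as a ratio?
arm-C ≈ 22, arm-B ≈ 14; 22/14 ≈ 1.57.

≈ 1.57×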